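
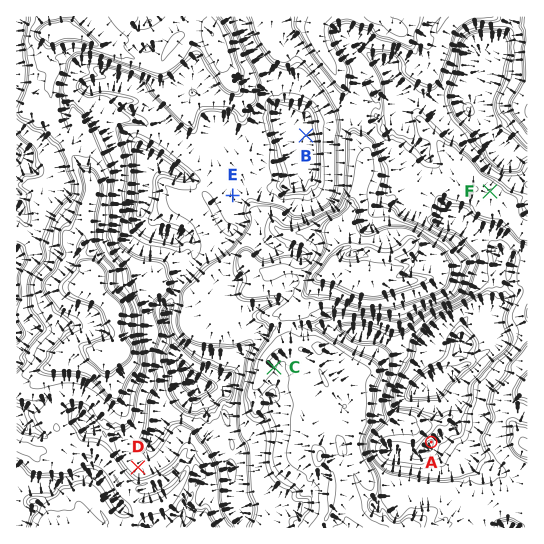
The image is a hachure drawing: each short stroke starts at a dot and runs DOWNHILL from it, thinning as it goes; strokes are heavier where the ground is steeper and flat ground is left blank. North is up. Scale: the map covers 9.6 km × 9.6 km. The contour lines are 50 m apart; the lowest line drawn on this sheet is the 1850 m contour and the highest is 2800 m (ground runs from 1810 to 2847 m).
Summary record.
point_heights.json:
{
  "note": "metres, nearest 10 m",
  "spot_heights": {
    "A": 1990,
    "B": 1980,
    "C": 2500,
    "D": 2330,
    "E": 2150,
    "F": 2330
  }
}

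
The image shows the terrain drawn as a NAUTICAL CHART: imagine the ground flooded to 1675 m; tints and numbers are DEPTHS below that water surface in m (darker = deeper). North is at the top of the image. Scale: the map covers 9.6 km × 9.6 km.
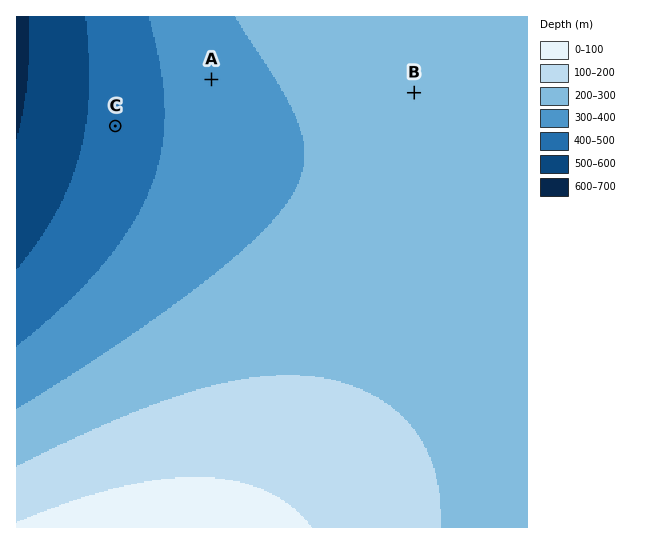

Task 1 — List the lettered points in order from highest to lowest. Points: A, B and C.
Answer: B A C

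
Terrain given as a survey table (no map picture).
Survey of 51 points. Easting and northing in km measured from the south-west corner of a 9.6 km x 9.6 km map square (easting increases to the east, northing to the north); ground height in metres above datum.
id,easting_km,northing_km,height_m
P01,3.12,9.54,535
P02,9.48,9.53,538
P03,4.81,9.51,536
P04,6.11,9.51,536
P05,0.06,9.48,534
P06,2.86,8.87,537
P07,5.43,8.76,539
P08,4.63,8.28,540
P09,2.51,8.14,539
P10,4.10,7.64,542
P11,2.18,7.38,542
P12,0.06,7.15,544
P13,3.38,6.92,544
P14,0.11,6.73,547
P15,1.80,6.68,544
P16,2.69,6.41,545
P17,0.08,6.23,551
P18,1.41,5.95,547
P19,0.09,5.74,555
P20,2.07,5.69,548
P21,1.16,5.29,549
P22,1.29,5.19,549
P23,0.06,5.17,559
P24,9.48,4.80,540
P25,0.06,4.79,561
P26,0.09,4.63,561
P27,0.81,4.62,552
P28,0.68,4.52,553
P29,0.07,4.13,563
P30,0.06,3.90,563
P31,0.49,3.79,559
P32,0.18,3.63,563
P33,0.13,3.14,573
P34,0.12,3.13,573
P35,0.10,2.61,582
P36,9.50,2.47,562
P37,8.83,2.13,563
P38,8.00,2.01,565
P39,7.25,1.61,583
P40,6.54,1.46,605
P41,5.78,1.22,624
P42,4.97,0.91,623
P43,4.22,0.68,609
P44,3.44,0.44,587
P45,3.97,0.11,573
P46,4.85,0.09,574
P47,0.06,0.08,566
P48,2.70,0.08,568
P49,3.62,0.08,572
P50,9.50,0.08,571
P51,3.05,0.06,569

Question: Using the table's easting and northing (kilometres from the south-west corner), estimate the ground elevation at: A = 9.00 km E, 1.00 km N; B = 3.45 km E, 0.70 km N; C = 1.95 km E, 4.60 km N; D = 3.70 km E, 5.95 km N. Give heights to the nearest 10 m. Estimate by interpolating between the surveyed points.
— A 570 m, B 610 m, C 550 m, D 550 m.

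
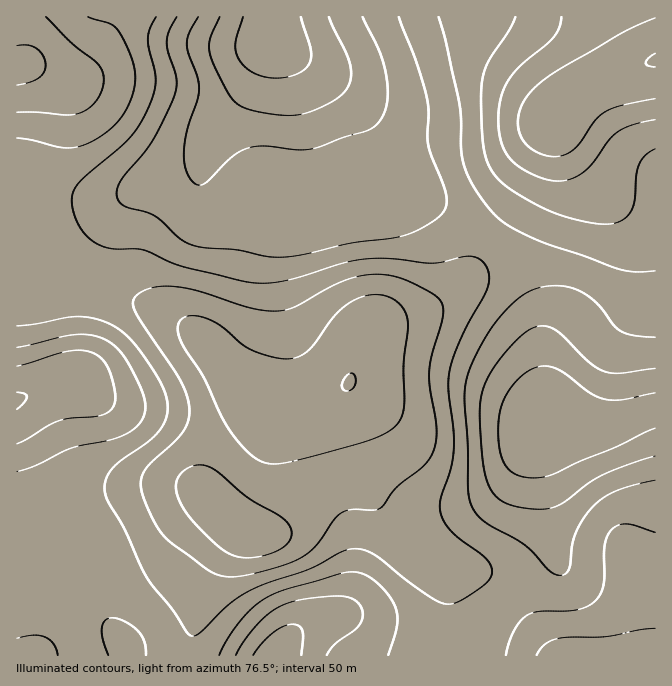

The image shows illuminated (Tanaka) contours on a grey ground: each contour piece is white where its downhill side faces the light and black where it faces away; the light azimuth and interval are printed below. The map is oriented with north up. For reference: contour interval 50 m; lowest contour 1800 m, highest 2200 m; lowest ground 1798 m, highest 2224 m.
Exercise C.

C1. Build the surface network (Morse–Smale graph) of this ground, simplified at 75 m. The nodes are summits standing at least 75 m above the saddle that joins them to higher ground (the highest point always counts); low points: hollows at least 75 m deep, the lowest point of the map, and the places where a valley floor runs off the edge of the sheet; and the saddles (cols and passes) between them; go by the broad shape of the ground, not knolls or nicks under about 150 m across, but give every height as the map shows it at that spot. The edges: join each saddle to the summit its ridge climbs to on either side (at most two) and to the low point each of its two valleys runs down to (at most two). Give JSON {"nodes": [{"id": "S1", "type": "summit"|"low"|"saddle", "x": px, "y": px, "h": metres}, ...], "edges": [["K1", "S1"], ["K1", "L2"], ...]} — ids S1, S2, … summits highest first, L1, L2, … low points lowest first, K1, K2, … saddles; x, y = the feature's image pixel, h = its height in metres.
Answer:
{"nodes": [
{"id": "S1", "type": "summit", "x": 270, "y": 33, "h": 2224},
{"id": "S2", "type": "summit", "x": 560, "y": 418, "h": 2192},
{"id": "S3", "type": "summit", "x": 277, "y": 655, "h": 2181},
{"id": "S4", "type": "summit", "x": 17, "y": 402, "h": 2153},
{"id": "L1", "type": "low", "x": 655, "y": 60, "h": 1798},
{"id": "L2", "type": "low", "x": 18, "y": 65, "h": 1837},
{"id": "L3", "type": "low", "x": 348, "y": 383, "h": 1849},
{"id": "L4", "type": "low", "x": 654, "y": 655, "h": 1928},
{"id": "K1", "type": "saddle", "x": 510, "y": 598, "h": 2013},
{"id": "K2", "type": "saddle", "x": 494, "y": 240, "h": 2012},
{"id": "K3", "type": "saddle", "x": 445, "y": 635, "h": 2007},
{"id": "K4", "type": "saddle", "x": 34, "y": 198, "h": 1988},
{"id": "K5", "type": "saddle", "x": 64, "y": 285, "h": 1970}],
"edges": [["K1", "S2"], ["K1", "L3"], ["K1", "L4"], ["K2", "S1"], ["K2", "S2"], ["K2", "L1"], ["K2", "L3"], ["K3", "S2"], ["K3", "S3"], ["K3", "L3"], ["K4", "S1"], ["K4", "L2"], ["K4", "L3"], ["K5", "S1"], ["K5", "S4"], ["K5", "L3"]]}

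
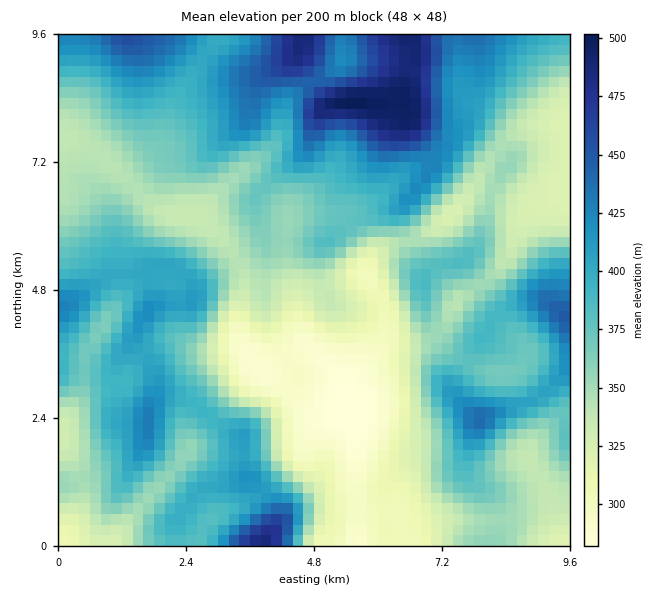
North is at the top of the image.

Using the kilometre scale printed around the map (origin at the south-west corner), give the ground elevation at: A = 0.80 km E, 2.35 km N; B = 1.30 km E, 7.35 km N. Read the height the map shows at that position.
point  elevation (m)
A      390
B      351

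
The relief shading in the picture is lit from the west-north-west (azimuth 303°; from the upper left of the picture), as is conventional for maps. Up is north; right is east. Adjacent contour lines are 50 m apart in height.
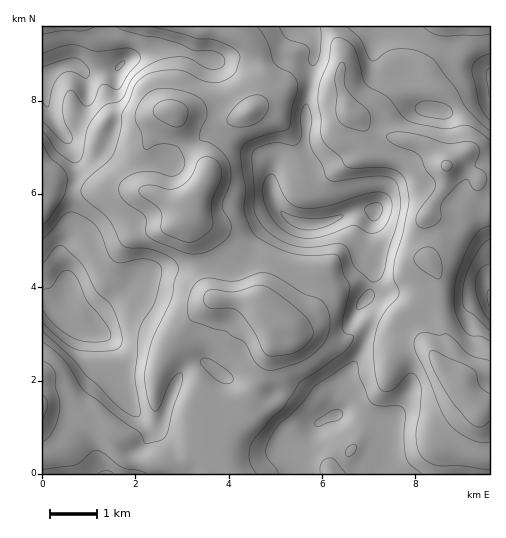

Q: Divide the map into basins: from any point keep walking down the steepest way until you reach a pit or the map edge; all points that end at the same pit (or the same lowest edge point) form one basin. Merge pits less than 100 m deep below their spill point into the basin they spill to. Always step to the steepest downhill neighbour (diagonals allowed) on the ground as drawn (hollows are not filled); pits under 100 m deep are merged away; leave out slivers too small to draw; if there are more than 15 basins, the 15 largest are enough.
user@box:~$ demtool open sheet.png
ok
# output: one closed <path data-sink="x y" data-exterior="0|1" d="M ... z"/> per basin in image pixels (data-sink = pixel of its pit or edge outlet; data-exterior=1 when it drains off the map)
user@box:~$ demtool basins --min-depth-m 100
<path data-sink="306 224" data-exterior="0" d="M332 26l-102 0 24 20 6 10 0 37-4 13-9 8-21 8-12 0-23-8-16-1 11 20 5 17 17 20 0 5-15 27-2 11 24 26 11 19 2 23-3 14-4 3 34 3 13 13 10 7-4 9-1 15-11 28-22 37-1 11-11 9-10 13 6 23 4 8 261 0 1-67-10-1-42-45 8-24-7-23 0-16 2-8-1-10-12-20 8-20-9-24 17-30 3-21-19-18-13-5-40-9-16-15-10-5-9-29 2-32z"/><path data-sink="64 316" data-exterior="0" d="M171 110l-10 8-14 28 4 47-17-4-60 3-32-8 1 290 184 0-9-31 10-13 11-9 1-11 16-23 16-38 5-29-9-6-13-13-34-3 4-3 3-14-2-23-11-19-24-26 2-11 15-27 0-5-17-20-8-22-8-15z"/><path data-sink="50 73" data-exterior="0" d="M229 26l-186 0-1 157 4 3 28 6 60-3 17 4-4-47 12-25 8-10 4-1 8 4 12 0 23 8 16-2 20-9 6-5 4-13 0-37-7-11z"/><path data-sink="489 76" data-exterior="1" d="M489 26l-156 0-1 5 10 21-2 32 9 29 10 5 16 15 43 10 14 8 13 14 18 2 16 12 10 0z"/><path data-sink="489 298" data-exterior="1" d="M454 165l-7 2-3 19-17 30 9 24-8 20 12 20 1 10-2 8 0 16 7 23-8 24 5 9 18 15 11-8 18-2 0-196-11 0-8-7z"/>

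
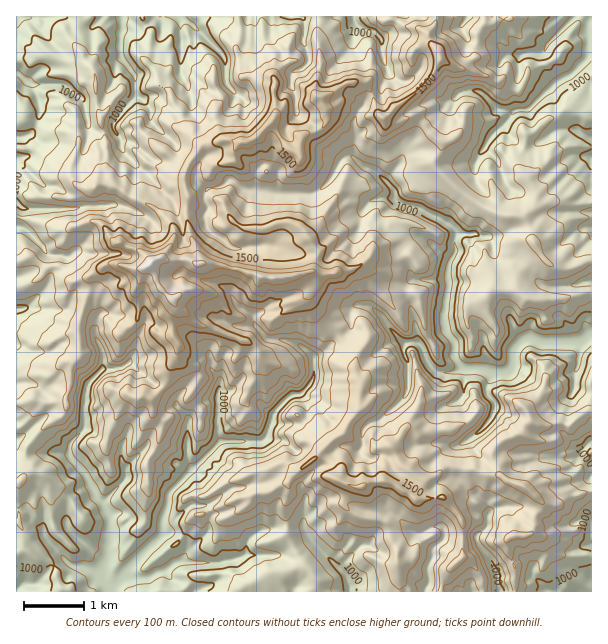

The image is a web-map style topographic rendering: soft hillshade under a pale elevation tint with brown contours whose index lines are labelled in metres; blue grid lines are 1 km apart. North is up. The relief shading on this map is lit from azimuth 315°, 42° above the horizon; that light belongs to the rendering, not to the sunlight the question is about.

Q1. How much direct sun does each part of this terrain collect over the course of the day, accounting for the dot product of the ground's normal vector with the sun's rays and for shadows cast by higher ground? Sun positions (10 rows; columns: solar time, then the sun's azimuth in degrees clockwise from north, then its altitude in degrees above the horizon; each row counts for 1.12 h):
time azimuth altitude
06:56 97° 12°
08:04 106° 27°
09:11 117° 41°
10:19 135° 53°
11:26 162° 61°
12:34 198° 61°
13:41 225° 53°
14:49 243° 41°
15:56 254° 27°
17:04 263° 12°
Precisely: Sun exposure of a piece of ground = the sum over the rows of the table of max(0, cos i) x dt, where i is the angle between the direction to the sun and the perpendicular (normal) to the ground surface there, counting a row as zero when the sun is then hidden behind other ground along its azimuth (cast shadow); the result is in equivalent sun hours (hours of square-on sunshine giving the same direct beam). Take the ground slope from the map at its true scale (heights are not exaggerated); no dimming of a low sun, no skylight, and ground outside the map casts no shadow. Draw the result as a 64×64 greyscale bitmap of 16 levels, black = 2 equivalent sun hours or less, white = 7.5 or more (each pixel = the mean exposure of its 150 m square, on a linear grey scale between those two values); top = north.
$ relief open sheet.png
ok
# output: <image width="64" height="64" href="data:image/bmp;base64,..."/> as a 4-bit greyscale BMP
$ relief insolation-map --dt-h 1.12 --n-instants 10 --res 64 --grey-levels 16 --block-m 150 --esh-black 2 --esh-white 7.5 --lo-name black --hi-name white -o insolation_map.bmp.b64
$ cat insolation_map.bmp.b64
<image width="64" height="64" href="data:image/bmp;base64,Qk12CAAAAAAAAHYAAAAoAAAAQAAAAEAAAAABAAQAAAAAAAAIAAATCwAAEwsAABAAAAAAAAAAAAAAABEREQAiIiIAMzMzAERERABVVVUAZmZmAHd3dwCIiIgAmZmZAKqqqgC7u7sAzMzMAN3d3QDu7u4A////ALiby7us3JiImL7rq87u7uzd3Jq73uyZfN7Nl5283u/+7+zJeszdzMmL3u7cqc3u/uyoi9zd7Nme7t1kfKrf7t3//qir3d7c7tp0IjM2ibvOyna9/d3tt4ru6TWcud7u7v/dm+/tzeyt/s3dyoZVaLyXfNztmszJZX3GV8q8z/7u7cmt7N3M7bi/7e7v/e7u24jO7Xasu8mYeVN63O7u7IXdmd173bze23fOzP/7nO/are7d7c27m8iaVYzu7v7c29ur2M7szM/tuc7r7+3Ii8rN7u/+3cq4ibx2Squ9uqzbyty73su8mtq7z+zv///92969///9zv7MzLt4mLuryXrN7d3ambnN2ZqJvLzv7//sze3+y7vv/93ZmYaJq+7u3e7e7sd6zu7ql7ZXru7u7uzdzd3v3v7u7snN3LzN7czu/u7tmZyr3up2aquWrO/u677c7+7u7rqrm8vu/+6prN7u7uy4vLdr6YYiFb2pms7azu7s3d7Jq4ac7u7+yJu5dc3ut2i812jKuoQ1ac7u3Nu923RWqHvLzL3v/rU5mau4vLqoerzVetyqqXZUd5vdq8l4p2dozJd73dy6h2WKp4m6hEWszranrcq8lViDEUhjjsmYaJu4rKiIiLq8yodnSKy6m73eyKp97YmpUwAAEydp2oqd7sqauTJJvM3e7typjO7aebvZjazbh9qmVURErciu7Zuqvdy7pAN8///t3Nra39yUOeyb3NyX6ZzN2ZqpqpnbeHa93e/rYSWM3Mut7c69/Keazbz/7IbIa93nVnqqmK21N4u6mqzGEmfOu9zu3uzNlYrO7s6pichJ3udWu2irre2jWLp0VatSSbl4ZZ7v7t2Ea97u7beupkjemGERRpvLzdkkrLYRd0SMurliOay7zHRL7uzc3J62Rp3dtzBqvMzL3XKbzaVSFoM4zJRIqb3MlDrIlnje3NlonP/rqke8zNuZcnpAZUQyAASrt1ve7u2lIAJSTO7t6njZ7+3LZazMzNyCdSADI3U0Vrt1WczM7dxzEAW87//Gqu3v7+tVvdyr3aNjWaiazLmJqahWu7u97qeqeqq+3KnL7d7LqUSru7eZcmWKnN3dustFWHequ5q7hY2a3M3rusve26lzWZq721ZDVamY3MyJYgBHhc3d27o1vbre7qncze+jAlit7Lq9xlNHhXbKvMuYu7zKzLqtyWjN2r3Lnd3bY0fN3e/+yruWeqpVism9vc3u7u2ru6q6mbrLic3uuVaJi+7//+3LyDSbe2d7zOuK283u7miauZu6iqus7/uK3ciprv/+7Kl0SNqbZ2vv6ZnL273emazMrN7t7d3eu97rat3N//7MuDaty8t2Wu7szO7+7u7uzN7M3u3dzdze7+es7e3N7d3u7d3N23ZYzd7u7czd7+7szeze3b3NyKyoaszu7/7uzf7u3MqYhla7zd26h2VYvN3Lzu7bzd2oY2nN3e/v///d7v7tyVVmaMy7zMzv/sntzch2vu3e/s697u7qYQAVu3mt/szN3ad5zMzM3v/+7t7HdGZFhSWd7ty5cwATVUMkIlO9zN7MplSsy8ze7Kq9qWesqIZVmiBlI0ERJHmrzMy1ZVq7u7l4dGq73d7JrKmlfN3czLxxABg2RFjMzM3e6quHaJvKmKt4dmre7by6uFbO7e3KY0IzNlZFnN//7d3KmLlmebu92XVFjMu6vNuJruy7zdkkVVemZ4jO67ve7Hmpm5ebzdkhet3u7cq7zMq5dVMTMCNVnLWZmKyDREZURry6mqiFIDmt/+7u3LuqvEeId2QjNI3sh6y4unhmQiRmnMyWlABJve7uypms3u3d3u7t7t7u7KiLzYmoiYh3Znd7zNlGi83u/tqbqqzM3curl4zu7v2omb3IpzWavN3u24nN7sid7u/siMus3Mu6yqmd7bmLuZiL3MrO6s/////+uMzIOM3d7smKyr7svLqamcy7qpuoh6zLq87d3sy73u3YmkSczd7rmoi4vMzauqqru6m6u5Za27ucy93ay93OzMtVnN/c3dzLp4jLqr2qquy6qbqrlYuu6prcvN3e7eyazbvO7u3Lzu7WTLqpq8zdm7q7u5qUetyHus7t3+7MrKze3d7u7d7u/tpXiMuZvMuqzd3KeUSttVzbaHYyrdus3d7tve7u3tvNy4Na3smYef7Lu8mtR8w1zbl3UhA66mN73dzb3e7tuqq8yFeI3szv3Zu7t6xxVleqlZuFRGSsdIzcuqzMzOuYeruqggSt7/7LisymqrYSKJqGqpQ0VnqIzd3Jdhjbm8l4zJeqdFe9zKibuSW6moJoqmiplkaqlVW+y7y4Izvbq2I0at3aRIvLdphSjMpZiM3YeaiBfMy0B4VLzutTIqzuyFet7d23V7x6y6zdy4RDi5Z7rWS+27czJQB7y3NkSs3ty83KzdyEfM7c3dzKdUiKmIu6U6qZVkAkQQADZKyWzM7adJmd7ttn7u7t3Jd2m9mYipkziHVIyji4U2Y2zbq9p4qoV2m+7ba93szbi6mrqqh4lQa6mIiFSZuGmDi7vLmHi6uJRDbN67vKvcqrqImqqXpyjLuri7R6qoaIJ5euuIhZq97upXvMq5nMqqqpeKqJmVrKqruYlmmqhjBIl5xiVn3e3t3qSKy5m7u7qsurqYiXzKqpmodVWrplWM3dpal0bO7uzd243Lqqiczau724qL7bq8iIcgKKpni9zGIkmsgmm93d7dyt"/>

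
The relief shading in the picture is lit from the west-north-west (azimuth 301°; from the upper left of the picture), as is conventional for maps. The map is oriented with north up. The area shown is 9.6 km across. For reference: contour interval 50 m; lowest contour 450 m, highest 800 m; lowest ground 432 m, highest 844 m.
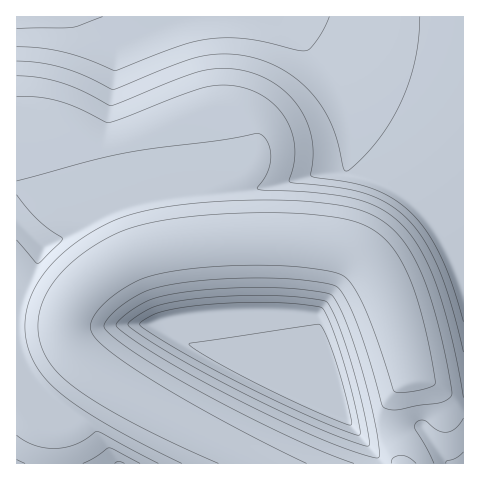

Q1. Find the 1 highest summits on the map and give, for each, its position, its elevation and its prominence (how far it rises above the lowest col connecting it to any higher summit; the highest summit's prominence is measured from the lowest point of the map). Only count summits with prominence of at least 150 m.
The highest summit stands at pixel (357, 252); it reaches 844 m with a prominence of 412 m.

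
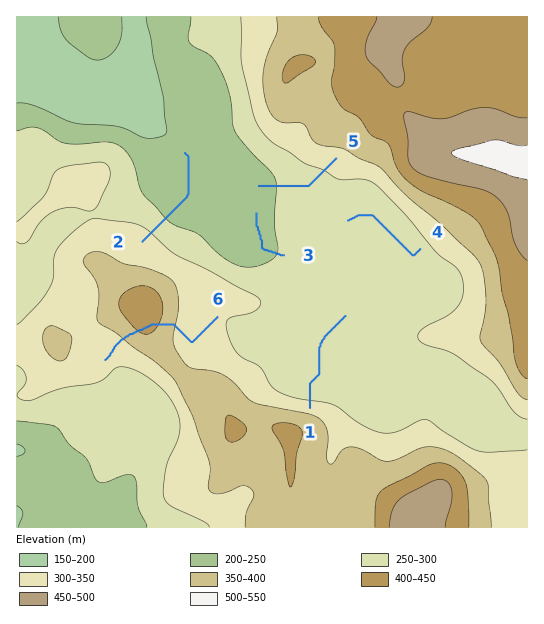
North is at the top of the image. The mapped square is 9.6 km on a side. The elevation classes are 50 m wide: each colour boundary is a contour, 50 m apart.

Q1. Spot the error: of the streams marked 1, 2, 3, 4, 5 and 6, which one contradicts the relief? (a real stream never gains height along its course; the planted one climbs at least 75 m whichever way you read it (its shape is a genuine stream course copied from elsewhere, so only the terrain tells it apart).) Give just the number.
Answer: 6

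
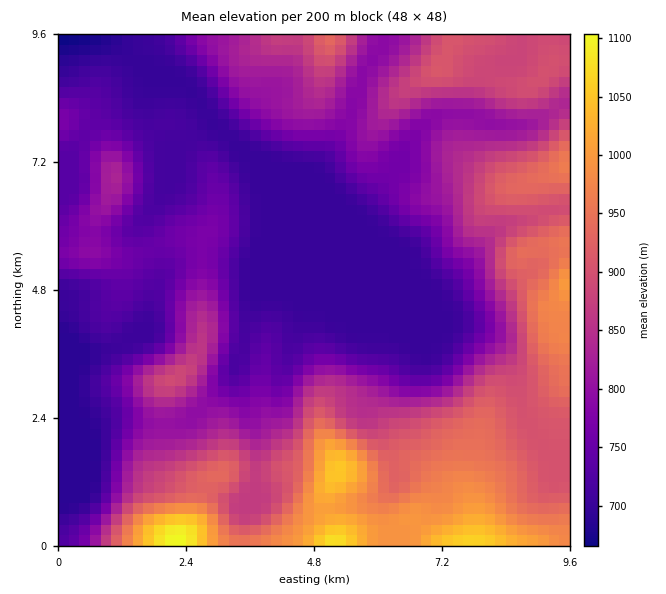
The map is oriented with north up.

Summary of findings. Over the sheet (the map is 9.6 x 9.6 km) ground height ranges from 660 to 1110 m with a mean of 820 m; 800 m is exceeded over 45.7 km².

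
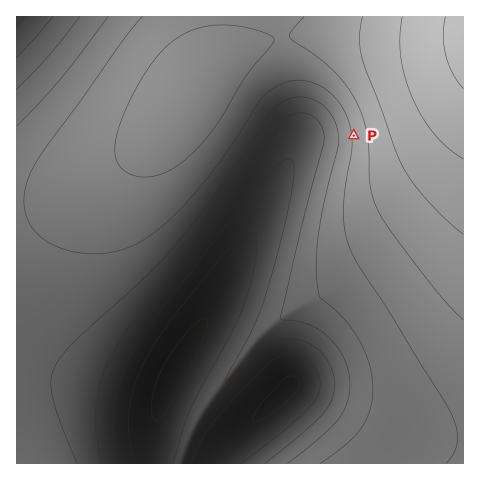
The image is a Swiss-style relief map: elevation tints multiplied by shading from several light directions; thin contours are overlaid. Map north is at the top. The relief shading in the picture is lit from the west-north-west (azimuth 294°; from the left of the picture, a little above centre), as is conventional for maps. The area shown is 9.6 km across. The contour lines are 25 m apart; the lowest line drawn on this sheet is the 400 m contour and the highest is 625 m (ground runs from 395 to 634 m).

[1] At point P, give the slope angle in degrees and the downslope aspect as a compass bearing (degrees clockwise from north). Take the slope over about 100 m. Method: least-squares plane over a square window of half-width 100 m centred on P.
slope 5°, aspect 264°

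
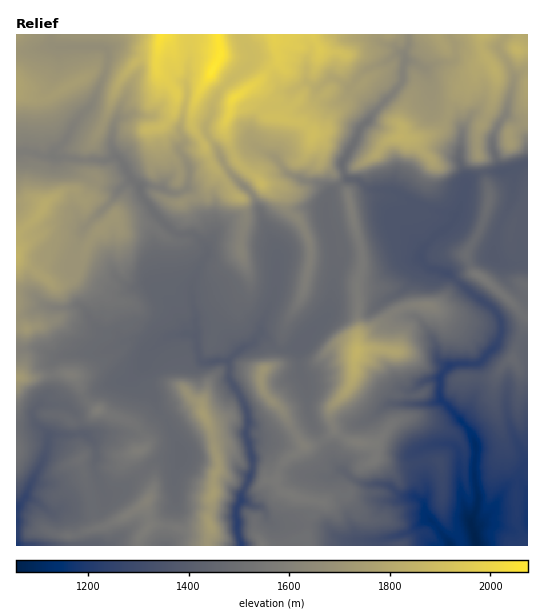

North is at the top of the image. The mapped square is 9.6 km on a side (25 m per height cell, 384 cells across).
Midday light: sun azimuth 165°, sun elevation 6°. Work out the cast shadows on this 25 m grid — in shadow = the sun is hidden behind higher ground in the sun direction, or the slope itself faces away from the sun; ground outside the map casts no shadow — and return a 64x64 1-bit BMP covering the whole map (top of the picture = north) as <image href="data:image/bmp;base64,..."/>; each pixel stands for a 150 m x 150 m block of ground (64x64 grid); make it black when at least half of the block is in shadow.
<image width="64" height="64" href="data:image/bmp;base64,Qk0+AgAAAAAAAD4AAAAoAAAAQAAAAEAAAAABAAEAAAAAAAACAAATCwAAEwsAAAIAAAAAAAAA////AAAAAAAAAAYAAAeAAIYDBj8AA8AM/+MOTwAAcDj/+D9fAAAwAP/+Px4ABwAA//8fHgAPwCDwP58cHwEAAHg/n4x//gAAcB/Pjz/AAAA4A8+HgMAAAB4hj4eAMABgH6gPh8AAfGAf/w8P4AAcYA+/jx/MeABAD5+ODh58AQAAAYwMGH4DAAIPCGwYP+YAHH8C+GYP/AAAfgP45wfIAAB8B/HHgeQAAHg/4cfANADwAH/mB8AH8P+Af/8HgAf4j4B////AA/zHAH+f/+EAPAIAfx+P/8AeAAB+H4//gB5AAH4fD/+AHPgAfB8P/8AcfgB8H0//APgAAHgeb///8gACeBxn///GAABwGHf//4wAADAQd///PwAAAAB3////AAAAAHv//P8AAAAAM//9/gAAAAA3///+AIAMcCff//AAwCAgB9/3wMBgQAAHn+fA4HAAABef58DgPQAABx/D4PAcPAAHA4Pg/Fz8GADBA+D/3qQ4+OAB+P/kAjPgwAD4//ACZ8DAAAD/+ABPoHAEAP8AAA4AeBiA/4AFDAB8AIj/wAEAAH9wiOHHwIACP3jOAefkwBY/+E4A48TAGx/wRABjBOABH+AGADIEcDQPwAIMMwZ4EwfAAgc5hz4BF8ADh92DPgAf/gGH3oOfAAfHCIf/gZ4AAYAYB/+BjAPgQBcAH8MAA+AABg=="/>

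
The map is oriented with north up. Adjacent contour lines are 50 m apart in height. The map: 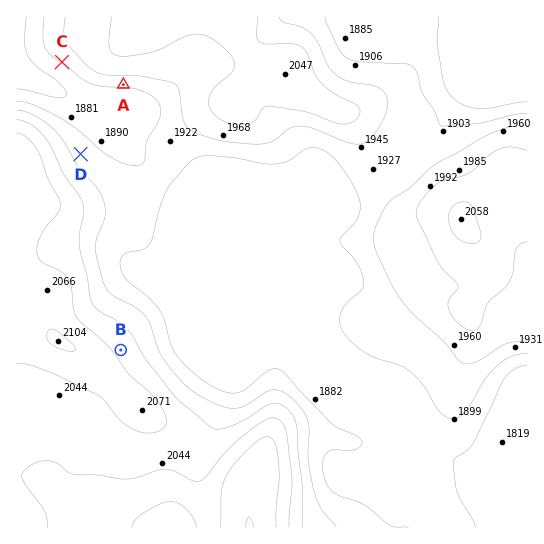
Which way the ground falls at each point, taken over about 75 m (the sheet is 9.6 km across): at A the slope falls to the S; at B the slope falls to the NE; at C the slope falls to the SW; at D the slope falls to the NE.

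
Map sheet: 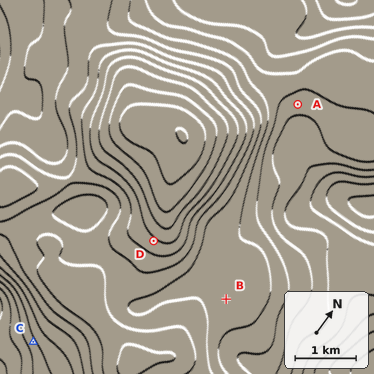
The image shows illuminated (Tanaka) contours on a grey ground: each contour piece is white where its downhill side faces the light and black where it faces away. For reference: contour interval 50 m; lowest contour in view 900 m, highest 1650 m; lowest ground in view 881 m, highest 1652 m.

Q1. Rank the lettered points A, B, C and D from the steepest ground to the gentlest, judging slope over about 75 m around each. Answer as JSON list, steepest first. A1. ["C", "D", "A", "B"]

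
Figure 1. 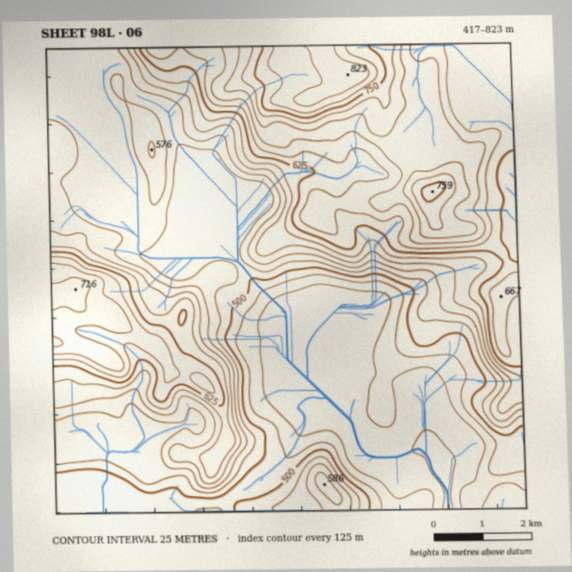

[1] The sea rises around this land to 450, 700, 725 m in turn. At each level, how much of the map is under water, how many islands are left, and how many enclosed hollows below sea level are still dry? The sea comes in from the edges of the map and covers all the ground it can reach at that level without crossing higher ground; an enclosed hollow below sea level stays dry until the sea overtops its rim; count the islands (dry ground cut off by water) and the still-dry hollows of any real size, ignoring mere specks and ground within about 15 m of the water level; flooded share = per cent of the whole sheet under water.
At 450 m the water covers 13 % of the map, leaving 0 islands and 0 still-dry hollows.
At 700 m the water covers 92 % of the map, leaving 1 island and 0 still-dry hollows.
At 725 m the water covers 95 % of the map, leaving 1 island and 0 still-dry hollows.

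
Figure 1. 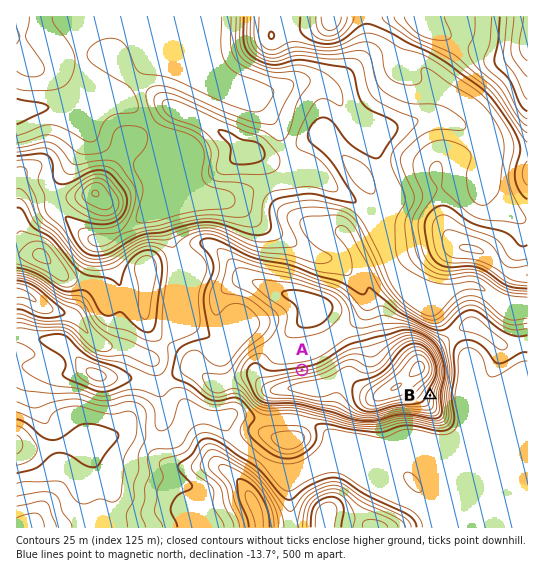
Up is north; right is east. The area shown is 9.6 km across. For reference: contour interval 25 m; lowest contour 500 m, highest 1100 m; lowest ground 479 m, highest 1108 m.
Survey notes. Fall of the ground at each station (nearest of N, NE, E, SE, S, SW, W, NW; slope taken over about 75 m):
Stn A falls N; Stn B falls E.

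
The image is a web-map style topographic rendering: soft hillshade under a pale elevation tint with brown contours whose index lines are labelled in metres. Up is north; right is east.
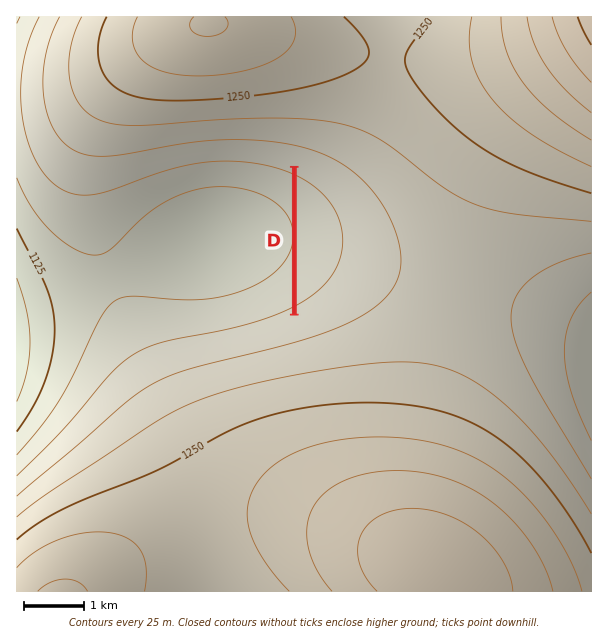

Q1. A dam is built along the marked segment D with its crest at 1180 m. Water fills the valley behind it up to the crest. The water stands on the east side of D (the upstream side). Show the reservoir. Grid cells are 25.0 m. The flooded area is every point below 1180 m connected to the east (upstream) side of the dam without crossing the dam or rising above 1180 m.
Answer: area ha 159.9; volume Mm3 17.77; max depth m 28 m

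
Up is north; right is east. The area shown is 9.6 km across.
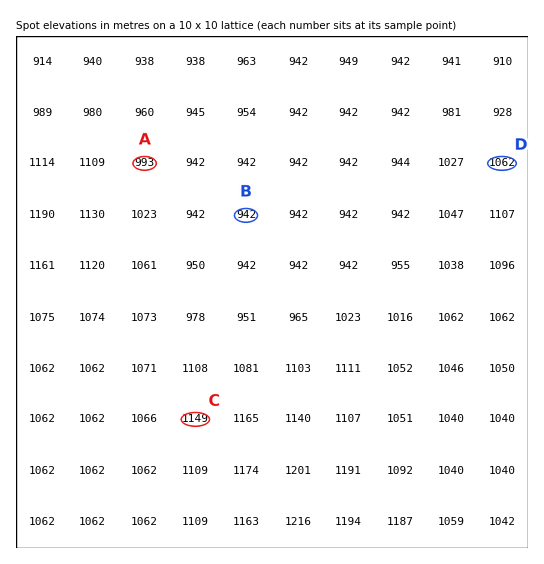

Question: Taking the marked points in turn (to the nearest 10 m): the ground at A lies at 990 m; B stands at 940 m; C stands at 1150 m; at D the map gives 1060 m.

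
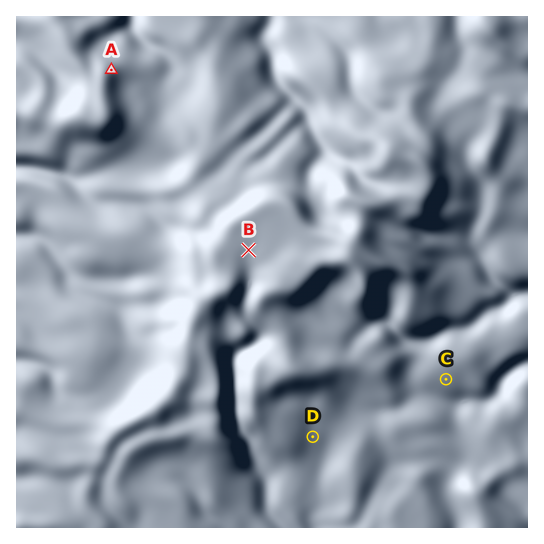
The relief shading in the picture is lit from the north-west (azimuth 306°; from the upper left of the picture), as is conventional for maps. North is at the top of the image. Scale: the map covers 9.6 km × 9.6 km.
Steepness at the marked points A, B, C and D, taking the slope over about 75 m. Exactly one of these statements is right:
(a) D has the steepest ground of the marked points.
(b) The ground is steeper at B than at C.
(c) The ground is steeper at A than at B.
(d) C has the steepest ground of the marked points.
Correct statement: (c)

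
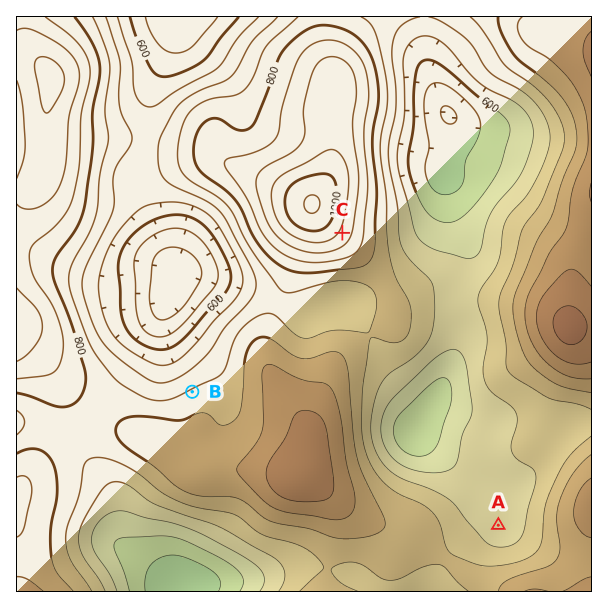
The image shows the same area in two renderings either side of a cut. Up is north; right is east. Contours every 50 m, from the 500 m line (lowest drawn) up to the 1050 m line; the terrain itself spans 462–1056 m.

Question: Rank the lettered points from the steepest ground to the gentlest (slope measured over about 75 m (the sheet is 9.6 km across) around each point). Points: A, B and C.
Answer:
C B A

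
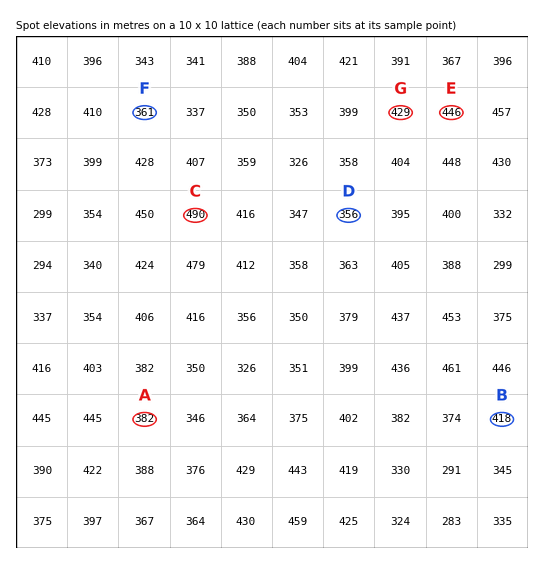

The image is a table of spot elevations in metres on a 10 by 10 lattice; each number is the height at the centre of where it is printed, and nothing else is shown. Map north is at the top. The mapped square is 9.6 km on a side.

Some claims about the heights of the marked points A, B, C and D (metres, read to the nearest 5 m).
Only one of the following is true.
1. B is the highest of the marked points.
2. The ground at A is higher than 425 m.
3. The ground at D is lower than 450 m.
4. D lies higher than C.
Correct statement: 3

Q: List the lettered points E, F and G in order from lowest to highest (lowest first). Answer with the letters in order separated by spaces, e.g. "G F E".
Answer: F G E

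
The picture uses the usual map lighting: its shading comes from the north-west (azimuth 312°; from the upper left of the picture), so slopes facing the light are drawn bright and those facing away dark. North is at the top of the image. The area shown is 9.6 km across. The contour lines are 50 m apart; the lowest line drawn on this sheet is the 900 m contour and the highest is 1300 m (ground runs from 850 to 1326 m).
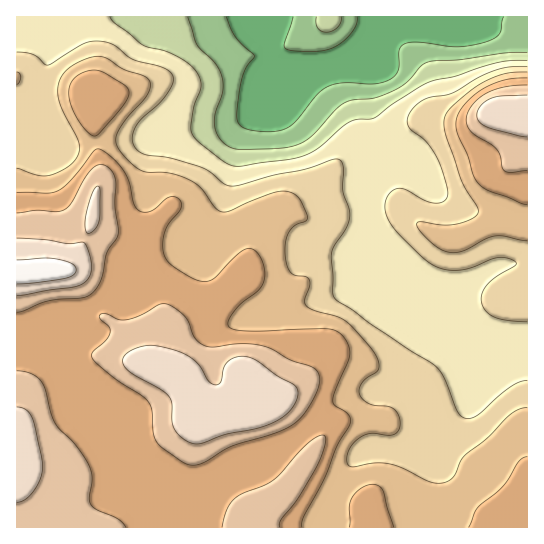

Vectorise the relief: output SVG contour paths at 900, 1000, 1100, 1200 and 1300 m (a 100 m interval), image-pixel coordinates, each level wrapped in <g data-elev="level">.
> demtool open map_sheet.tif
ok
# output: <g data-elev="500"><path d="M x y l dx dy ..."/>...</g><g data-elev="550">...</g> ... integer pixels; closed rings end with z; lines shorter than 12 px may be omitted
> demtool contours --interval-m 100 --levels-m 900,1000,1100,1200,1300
<g data-elev="900"><path d="M293 17l-8 25 0 5 6 4 19 1 17-2 14-7 13-14 3-7 0-5"/><path d="M504 17l-5 17-7 5-10 4-25 4-38-5-14 2-6 6-1 21-7 8-16 5-30-1-16 3-11 8-27 31-9 5-15 2-21-3-5-3-3-4-1-11 5-32 4-11 8-11-19-20-9-20"/></g><g data-elev="1000"><path d="M527 60l-29 2-43 14-28 7-33 20-19 14-5 2-13 0-8 3-30 25-16 9-14 3-54 7-6-2-8-5-22-17-7-8-1-7 2-17 8-24-1-8-5-8-9-8-12-7-32-10-27-22-5-6"/></g><g data-elev="1100"><path d="M527 407l-8 2-8 5-24 24-21 16-5 7-7 16-9 5-7 1-8-1-28-14-13-4-15-1-20 4-5-1-2-5 0-7 3-7 6-6 7-5 7-3 17 2 7-1 5-5 1-10-3-6-4-5-23-4-6-3-4-6-1-6 3-6 5-6 10-5 2-3-1-8-6-11-18-21-9-9-10-4-22-6-7-4-1-5 5-15-1-7-3-2-12-2-6-6-3-18 2-16 7-9 12-5 2-3-7-17-5-6-4-2-13-2-26 9-23 11-8 1-7-5-15-20-10-7-17-6-27-2-9-4-18-18-3-7 0-5 2-7 7-10 22-26 3-6 0-7-5-5-22-8-16-10-12-3-16 6-13 9-7 11-1 11 2 10 19 42 0 8-4 8-12 9-16 6-10-1-20-7"/><path d="M17 84l2-2 2-5-2-4-2-1"/><path d="M527 72l-22 2-22 8-12 8-16 13-6 7-4 7-1 9 3 12 15 44 15 25 1 7-8 6-15 4-13 1-21-3-3 0-1 3 4 8 12 11 9 6 8 2 13-1 23-12 9-3 8 0 24 5"/></g><g data-elev="1200"><path d="M126 527l-8-8-21-9-6-5-2-7 3-21-5-15-12-17-20-21-4-11-6-24-4-8-11-8-13-2"/><path d="M280 527l1-8 17-21 20-34 7-21 1-5-2-3-7 2-10 7-34 37-10 5-21 8-8 5-7 11-5 17"/><path d="M189 465l6 0 7-2 28-16 45-14 19-9 11-11 10-18 5-13-2-10-7-5-20-7-18-11-11-3-21-2-28 3-10-2-9-8-5-15-4-5-10-9-8-4-8 0-18 11-15 5-8-1-12-5-5 0-1 4 9 8 1 7-4 8-13 10-1 3 0 4 21 19 34 24 5 8 1 24 4 9 8 8 17 12z"/><path d="M17 312l6-1 26-10 36-4 6-3 6-6 5-11 5-24 11-19-3-28 1-23-2-8-7-8-5-2-4 0-5 3-5 6-16 28-7 8-8 2-20-2-20 3"/><path d="M527 85l-22 2-19 6-8 6-7 7-3 7-2 6 1 7 4 6 21 13 5 5 4 7 1 10 3 4 6 1 16-1"/></g><g data-elev="1300"><path d="M17 284l20-1 29-5 7-3 3-5-1-4-4-3-16-4-12-1-26 2"/></g>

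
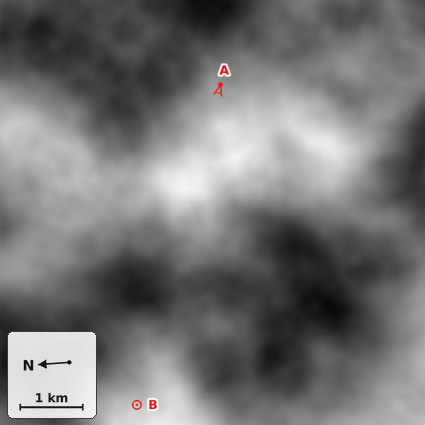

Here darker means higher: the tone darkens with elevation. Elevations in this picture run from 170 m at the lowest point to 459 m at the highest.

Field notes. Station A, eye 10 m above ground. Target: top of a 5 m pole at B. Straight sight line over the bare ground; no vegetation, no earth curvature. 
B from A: not visible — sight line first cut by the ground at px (185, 221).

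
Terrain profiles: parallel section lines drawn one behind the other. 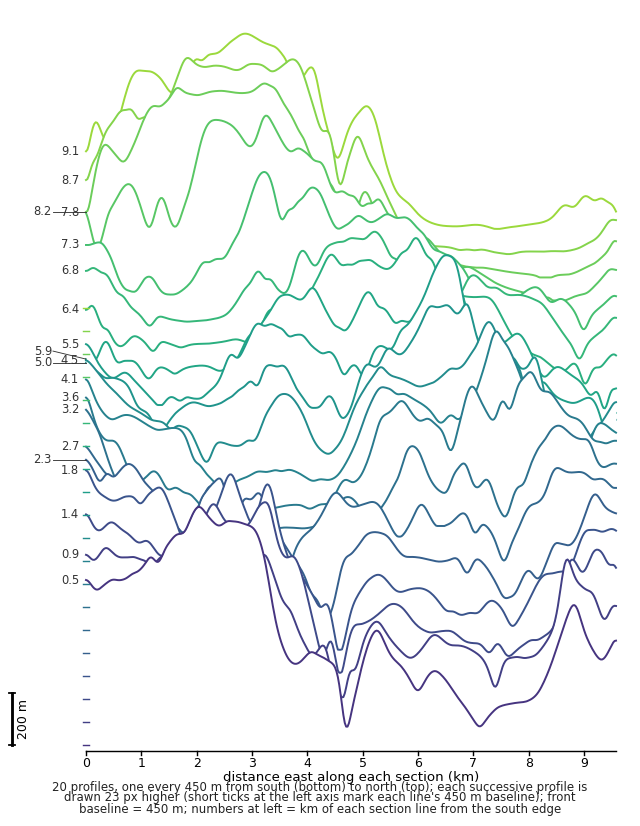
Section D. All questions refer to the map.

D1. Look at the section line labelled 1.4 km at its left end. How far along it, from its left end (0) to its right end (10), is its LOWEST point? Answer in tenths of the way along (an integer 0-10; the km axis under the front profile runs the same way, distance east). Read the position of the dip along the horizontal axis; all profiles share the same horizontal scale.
5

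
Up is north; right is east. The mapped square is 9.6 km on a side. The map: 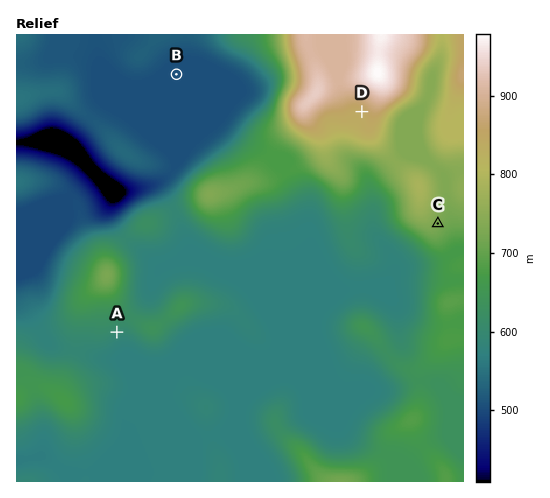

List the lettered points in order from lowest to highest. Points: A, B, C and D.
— B A C D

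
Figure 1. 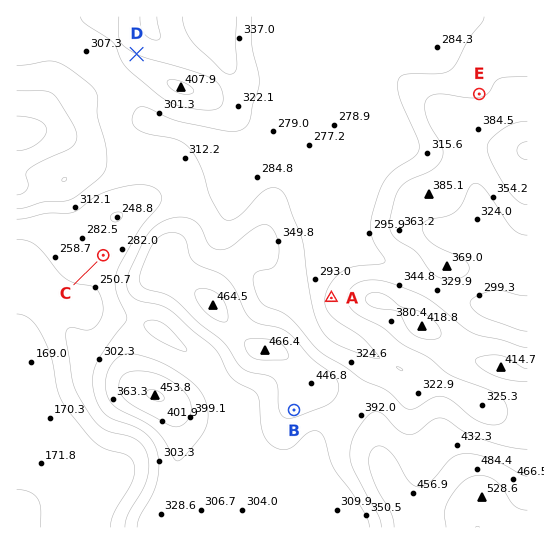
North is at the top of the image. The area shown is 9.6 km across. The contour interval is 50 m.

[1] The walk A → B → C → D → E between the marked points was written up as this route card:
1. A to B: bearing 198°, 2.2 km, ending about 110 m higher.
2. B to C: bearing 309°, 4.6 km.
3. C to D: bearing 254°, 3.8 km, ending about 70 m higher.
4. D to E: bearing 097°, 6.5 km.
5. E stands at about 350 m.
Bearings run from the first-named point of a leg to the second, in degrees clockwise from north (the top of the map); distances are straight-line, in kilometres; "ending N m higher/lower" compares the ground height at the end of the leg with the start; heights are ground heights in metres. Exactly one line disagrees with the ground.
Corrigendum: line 3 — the bearing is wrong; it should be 009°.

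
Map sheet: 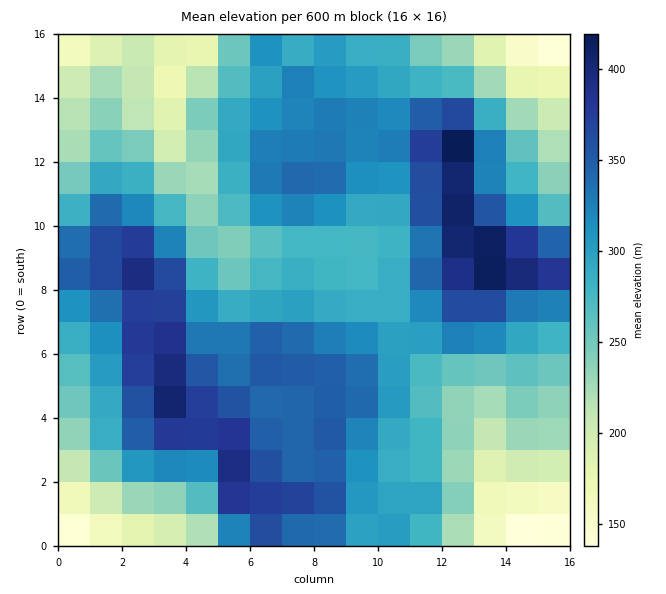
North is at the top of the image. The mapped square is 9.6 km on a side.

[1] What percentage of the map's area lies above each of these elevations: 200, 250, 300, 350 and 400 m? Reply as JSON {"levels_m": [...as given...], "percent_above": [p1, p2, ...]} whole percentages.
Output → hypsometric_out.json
{"levels_m": [200, 250, 300, 350, 400], "percent_above": [89, 74, 47, 18, 4]}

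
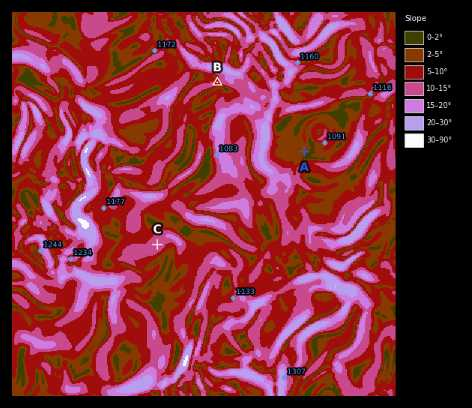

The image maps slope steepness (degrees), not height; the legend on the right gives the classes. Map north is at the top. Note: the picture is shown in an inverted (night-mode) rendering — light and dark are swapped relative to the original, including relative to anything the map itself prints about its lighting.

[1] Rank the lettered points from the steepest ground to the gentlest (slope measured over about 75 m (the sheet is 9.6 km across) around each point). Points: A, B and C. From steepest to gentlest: C B A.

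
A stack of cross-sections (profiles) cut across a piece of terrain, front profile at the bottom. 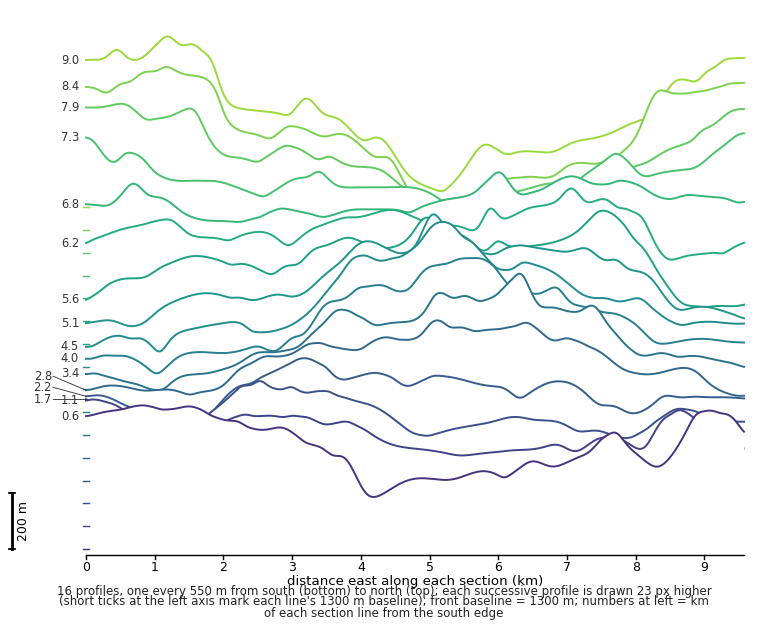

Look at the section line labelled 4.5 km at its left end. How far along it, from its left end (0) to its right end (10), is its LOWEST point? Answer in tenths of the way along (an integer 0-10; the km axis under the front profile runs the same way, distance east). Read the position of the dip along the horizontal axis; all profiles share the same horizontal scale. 1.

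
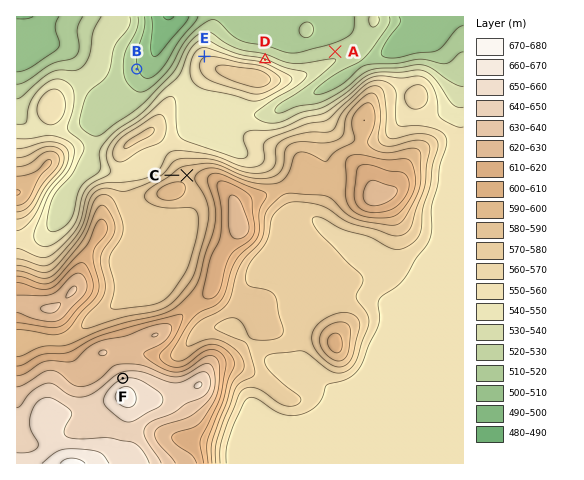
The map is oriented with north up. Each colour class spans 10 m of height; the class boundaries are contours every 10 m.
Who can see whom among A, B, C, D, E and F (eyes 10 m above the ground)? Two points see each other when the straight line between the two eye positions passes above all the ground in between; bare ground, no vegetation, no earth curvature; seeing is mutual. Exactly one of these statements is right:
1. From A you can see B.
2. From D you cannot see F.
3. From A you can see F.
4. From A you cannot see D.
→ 2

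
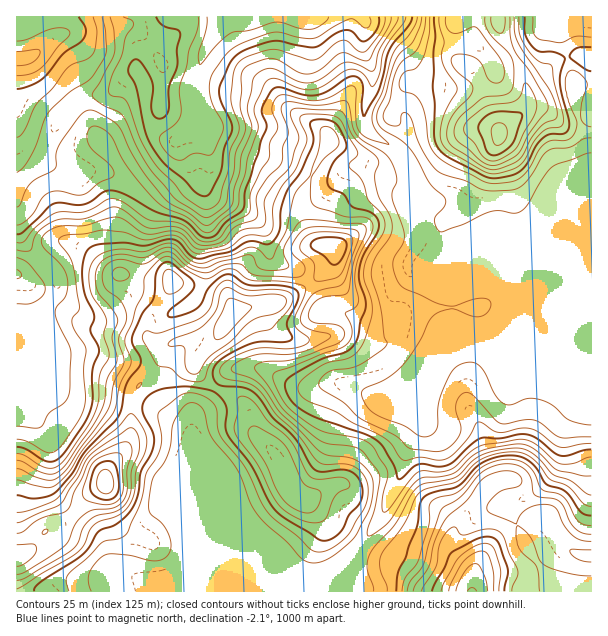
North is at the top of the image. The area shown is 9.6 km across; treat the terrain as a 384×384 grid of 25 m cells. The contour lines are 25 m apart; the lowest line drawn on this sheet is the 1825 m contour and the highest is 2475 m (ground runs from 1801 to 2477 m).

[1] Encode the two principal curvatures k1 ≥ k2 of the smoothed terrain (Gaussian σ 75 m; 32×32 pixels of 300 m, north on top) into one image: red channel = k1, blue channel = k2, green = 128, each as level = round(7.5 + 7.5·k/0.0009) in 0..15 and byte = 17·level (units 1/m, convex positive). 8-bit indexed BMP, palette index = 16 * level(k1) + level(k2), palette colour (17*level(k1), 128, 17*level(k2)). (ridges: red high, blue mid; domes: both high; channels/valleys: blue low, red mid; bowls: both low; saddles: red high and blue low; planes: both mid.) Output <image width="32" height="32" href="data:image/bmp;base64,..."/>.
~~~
<image width="32" height="32" href="data:image/bmp;base64,Qk02CAAAAAAAADYEAAAoAAAAIAAAACAAAAABAAgAAAAAAAAEAAATCwAAEwsAAAABAAAAAAAAAIAAABGAAAAigAAAM4AAAESAAABVgAAAZoAAAHeAAACIgAAAmYAAAKqAAAC7gAAAzIAAAN2AAADugAAA/4AAAACAEQARgBEAIoARADOAEQBEgBEAVYARAGaAEQB3gBEAiIARAJmAEQCqgBEAu4ARAMyAEQDdgBEA7oARAP+AEQAAgCIAEYAiACKAIgAzgCIARIAiAFWAIgBmgCIAd4AiAIiAIgCZgCIAqoAiALuAIgDMgCIA3YAiAO6AIgD/gCIAAIAzABGAMwAigDMAM4AzAESAMwBVgDMAZoAzAHeAMwCIgDMAmYAzAKqAMwC7gDMAzIAzAN2AMwDugDMA/4AzAACARAARgEQAIoBEADOARABEgEQAVYBEAGaARAB3gEQAiIBEAJmARACqgEQAu4BEAMyARADdgEQA7oBEAP+ARAAAgFUAEYBVACKAVQAzgFUARIBVAFWAVQBmgFUAd4BVAIiAVQCZgFUAqoBVALuAVQDMgFUA3YBVAO6AVQD/gFUAAIBmABGAZgAigGYAM4BmAESAZgBVgGYAZoBmAHeAZgCIgGYAmYBmAKqAZgC7gGYAzIBmAN2AZgDugGYA/4BmAACAdwARgHcAIoB3ADOAdwBEgHcAVYB3AGaAdwB3gHcAiIB3AJmAdwCqgHcAu4B3AMyAdwDdgHcA7oB3AP+AdwAAgIgAEYCIACKAiAAzgIgARICIAFWAiABmgIgAd4CIAIiAiACZgIgAqoCIALuAiADMgIgA3YCIAO6AiAD/gIgAAICZABGAmQAigJkAM4CZAESAmQBVgJkAZoCZAHeAmQCIgJkAmYCZAKqAmQC7gJkAzICZAN2AmQDugJkA/4CZAACAqgARgKoAIoCqADOAqgBEgKoAVYCqAGaAqgB3gKoAiICqAJmAqgCqgKoAu4CqAMyAqgDdgKoA7oCqAP+AqgAAgLsAEYC7ACKAuwAzgLsARIC7AFWAuwBmgLsAd4C7AIiAuwCZgLsAqoC7ALuAuwDMgLsA3YC7AO6AuwD/gLsAAIDMABGAzAAigMwAM4DMAESAzABVgMwAZoDMAHeAzACIgMwAmYDMAKqAzAC7gMwAzIDMAN2AzADugMwA/4DMAACA3QARgN0AIoDdADOA3QBEgN0AVYDdAGaA3QB3gN0AiIDdAJmA3QCqgN0Au4DdAMyA3QDdgN0A7oDdAP+A3QAAgO4AEYDuACKA7gAzgO4ARIDuAFWA7gBmgO4Ad4DuAIiA7gCZgO4AqoDuALuA7gDMgO4A3YDuAO6A7gD/gO4AAID/ABGA/wAigP8AM4D/AESA/wBVgP8AZoD/AHeA/wCIgP8AmYD/AKqA/wC7gP8AzID/AN2A/wDugP8A/4D/ALBwk3WGh4Z2hod3h4d3h4eGh3Z1dbW4psnpt3OGdoaF6raUgnN1hoeWhod3d3eGlaWDhJaog3SVpvm4pZSGlqfHx9nJg4aWqKiFh4eHhnWGt7iBkaingtijx+hzdYfX1qTpyLZjlJSXl4aHh4eEhYW2ubiAgrd0xraCtJOGt8Zzg6bU9LPVsYOFh4eHhJWmycmGxrVwprfGx6Z1hbbbuIKXk7P2+f3FcXZ3d3aEhcnnyLbJ2XCR2diz95eGw6THcriTgMX8+YRihYd3dHSW6MeTx+rHtZDWdHLp+frrkpSUt1NQpvr256WUhnVzhdfYyIN0paaXgqVTY7XI2ciEg7ikdHGBxtb4t5R1hKbY6Om4k4aouaaFZGVjspGTxYRklHWHhWGUpfaEhXWElrjntoR0hpVzc4V2dobWhXOkhHZ1d4d3Y3SV9WSWU2Ol6Ol0U3WGhXV2d4eGqLd1doaHh3eHd3Z0lqf5t6Wl9OPHtIByc3SEhoaGh4aXl3Z3h4eHh3d3doWWdLO1ldnlUHCAkpRzYpSGmIZ2hpeXh3eHd4d3d3d1dXSUuLe4pvbXlYWn6OfHxpOXl4aHh4eHd3d3h3d3h4SnpqTIxqW3xvimpdbUxfjohIWYh3d3h4eHd4eHh4aFpoWDhKTWgnJk5/jG6JNAcbS2g5iXl5eYh4d3d4eHl6ZzlLinlJTXo5H51vb79qKF9qWEl4eGhoeXh3d3d4fJlGKVydvFtPz20OmUcoKQ5NjlUYZ1hoZ3d4aHh4eHiLWRlqTF2bbE+oKSt/WlkKOl6OdQdHWXl3eHh5iHh4eIoOnYx6aUlJL3tWCBxrSS2Pr6+cWTloSnd3d3h4d3d4dhp7iWp7imc7TGcKa2gITEpISk+NaUg6iYh3eHh4eHh2SkpWWGyIWWlINRUpKnp8eVhYSklHN0lZeGdoaGd3d3hZaVZJSkpqeGdHODqKiW2LZ1mJd1l4KmdYKio5N1d3eGdYZ2dabHhnWEhmKWpnSF94SElreChKWDlOi2o3N2dpeEl5eYx6d1Y4aFk6inl4XW6OXmoXCWtbjG/NqVUZR1qIWFmLm5loJ0hGRjc6WFdNb8tWCyxpS32sfa6bWC56OodnOVuKeUpLmVg3WWuLb399bUoPuFdKWnqLrX+ObUs5aHhoOShJWVx3OTp5aW+MZkpPeA5LaVlnSUhYPoyICllpaGl6ZzdYbHc5OWqLfWZFR26bCi+paFlcV0lPi1YJPpyHWGuJZzl7iWgpW5qKeGhJbGkKXYpKbpt3LlxbXS6IbXx6eoloSXl6eBhZWHqIeEqLdwp7eUtbJytPVidYWndYWmt6iUp4aHuJWElXSjcmKCs0BxgoPZ6rH613JkdYU="/>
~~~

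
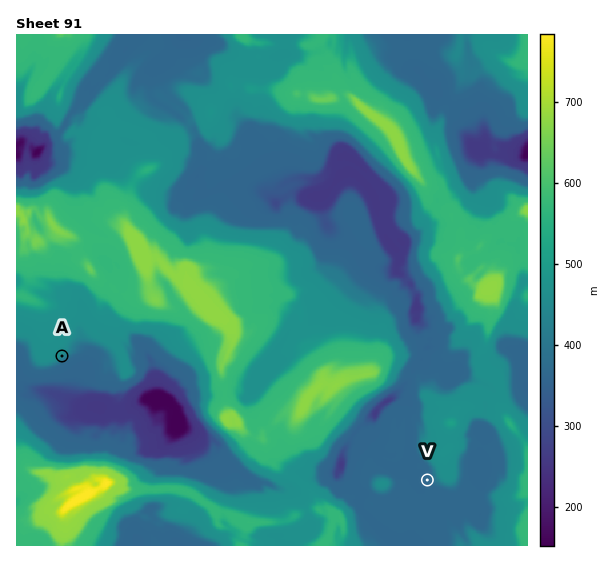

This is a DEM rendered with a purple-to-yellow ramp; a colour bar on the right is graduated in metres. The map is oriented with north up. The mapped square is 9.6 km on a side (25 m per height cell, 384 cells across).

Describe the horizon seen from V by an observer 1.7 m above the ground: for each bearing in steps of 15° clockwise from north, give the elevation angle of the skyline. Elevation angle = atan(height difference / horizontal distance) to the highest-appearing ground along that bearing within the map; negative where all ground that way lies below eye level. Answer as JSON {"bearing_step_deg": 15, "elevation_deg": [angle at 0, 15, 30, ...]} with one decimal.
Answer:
{"bearing_step_deg": 15, "elevation_deg": [12.3, 14.7, 16.5, 18.5, 20.1, 20.2, 17.6, 9.6, 5.8, 3.4, 2.3, 0.0, 0.0, -0.0, -0.0, 2.3, 6.3, 5.8, 6.3, 4.9, 6.7, 7.2, 7.6, 4.9]}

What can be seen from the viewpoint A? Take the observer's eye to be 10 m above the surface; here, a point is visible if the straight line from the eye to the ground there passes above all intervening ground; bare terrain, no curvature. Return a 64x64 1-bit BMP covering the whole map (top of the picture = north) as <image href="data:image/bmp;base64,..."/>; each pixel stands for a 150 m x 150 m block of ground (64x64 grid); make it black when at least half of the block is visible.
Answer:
<image width="64" height="64" href="data:image/bmp;base64,Qk0+AgAAAAAAAD4AAAAoAAAAQAAAAEAAAAABAAEAAAAAAAACAAATCwAAEwsAAAIAAAAAAAAA////AAAAAAAAAAAABgAAAAAAAAACAAAAAAAAAAMAAAAAAAAP4AAAAAAAAD//AAAAAAAA//4AAAAAAAP/4AAAAAHA//8AAAAAAHX//AAAAAA////8AAAAAB////oAAAAAP/5//AAAAAD//n/4AAAAAP/+x/AAAAAA//3D4AAAAAD//4PAAAAAAP/4A+AgAAAA/4AB4BAAAAD4AACAEAAAAMAIAIAAAAAAH/gAgAAAAAAP/ADAAAAAAAf8AcAAAAAAB/gBQAAAAAAD+ANgAAAAAAPwBmAAAAAAAMAOYAAAAAAAgDzAAAAAAAAv4wAAAAAAAHgCAAAAAAAAcMQAAAAAAABggAAAAAAAAMCAAAAAAAAPgAAAAAAAAACBAAAAAAAAAAAAAAAAAAAAAgAAAAAAADAAAAAAAAAADgAAAAAAAAAIAAAAAAAAAAAAAAAAAAAAAAAAAAAAAAAAAAAAAAAAAAAAAAAAAAAAAAAAAAAAAAAAAAAAAAAAAAAAAAAAAAAAAAAAAAAAAAAAAAAAAAAAAAAAAAAAAAAAAAAAAAAAAAAAAAAAAAAAAAAAAAAAAAAAAAAAAAAAAAAAAAAAAAAAAAAAAAAAAAAAAAAAAAAAAAAAAAAAAAAAAAAAAAAAAAAAAAAAAAAAAAAAAAAAAAAAAAAAAAAAAAAAAAAAAAAAAAAAAAAAAAAAAA=="/>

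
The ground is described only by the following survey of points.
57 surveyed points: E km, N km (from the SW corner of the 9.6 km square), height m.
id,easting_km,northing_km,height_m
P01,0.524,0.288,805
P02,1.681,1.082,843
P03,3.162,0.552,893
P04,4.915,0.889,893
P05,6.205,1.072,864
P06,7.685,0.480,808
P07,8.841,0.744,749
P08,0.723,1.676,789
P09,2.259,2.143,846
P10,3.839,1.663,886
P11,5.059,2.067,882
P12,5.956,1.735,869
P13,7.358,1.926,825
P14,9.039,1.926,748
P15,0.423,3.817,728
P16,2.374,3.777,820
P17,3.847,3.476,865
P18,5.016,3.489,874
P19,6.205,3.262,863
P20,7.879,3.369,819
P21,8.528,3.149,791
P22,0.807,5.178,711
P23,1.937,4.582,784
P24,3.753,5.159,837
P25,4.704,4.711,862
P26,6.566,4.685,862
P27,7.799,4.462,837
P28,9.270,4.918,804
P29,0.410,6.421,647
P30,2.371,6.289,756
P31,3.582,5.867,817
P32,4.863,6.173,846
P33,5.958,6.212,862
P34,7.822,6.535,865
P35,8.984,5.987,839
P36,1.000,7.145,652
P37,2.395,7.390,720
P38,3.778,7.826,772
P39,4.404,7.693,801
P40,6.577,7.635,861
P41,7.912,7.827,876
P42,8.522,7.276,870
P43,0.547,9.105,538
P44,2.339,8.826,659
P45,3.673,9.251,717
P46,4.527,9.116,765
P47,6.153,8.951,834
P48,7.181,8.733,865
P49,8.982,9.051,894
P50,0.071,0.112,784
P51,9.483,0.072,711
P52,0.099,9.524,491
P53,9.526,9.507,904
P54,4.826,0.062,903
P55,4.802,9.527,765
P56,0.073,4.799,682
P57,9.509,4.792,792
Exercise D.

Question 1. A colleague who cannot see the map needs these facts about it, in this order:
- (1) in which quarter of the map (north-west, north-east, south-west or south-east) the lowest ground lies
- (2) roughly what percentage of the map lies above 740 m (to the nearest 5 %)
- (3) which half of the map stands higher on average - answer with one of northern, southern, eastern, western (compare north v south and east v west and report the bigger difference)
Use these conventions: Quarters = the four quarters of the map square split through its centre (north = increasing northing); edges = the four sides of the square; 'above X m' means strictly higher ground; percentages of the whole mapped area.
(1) The lowest ground is in the north-west quarter.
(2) About 85 % of the map lies above 740 m.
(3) The eastern half stands higher on average than the western half.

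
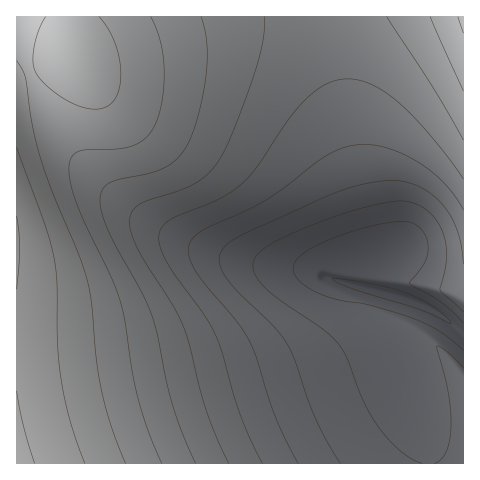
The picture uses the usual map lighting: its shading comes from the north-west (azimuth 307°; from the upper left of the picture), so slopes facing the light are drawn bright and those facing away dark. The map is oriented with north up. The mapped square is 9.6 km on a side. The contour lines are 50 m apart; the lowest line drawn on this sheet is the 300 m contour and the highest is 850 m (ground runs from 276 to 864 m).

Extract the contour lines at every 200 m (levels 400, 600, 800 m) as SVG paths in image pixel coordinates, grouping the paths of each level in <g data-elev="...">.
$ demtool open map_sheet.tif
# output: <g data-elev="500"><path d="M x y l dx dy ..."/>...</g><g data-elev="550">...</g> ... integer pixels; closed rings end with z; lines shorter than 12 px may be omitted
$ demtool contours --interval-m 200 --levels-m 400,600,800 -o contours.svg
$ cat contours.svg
<g data-elev="400"><path d="M422 463l-11-4-12-9-11-12-11-13-13-22-17-45-9-15-15-14-40-27-17-14-11-14-2-7 0-5 6-9 12-9 50-22 28-10 26-7 22-4 13 1 9 3 9 6 7 8 6 9 4 13 2 15-2 14-5 20 23 22"/><path d="M463 367l-19-18-6-3-1 1 11 44 3 34-1 14-3 12-6 8-6 4"/></g><g data-elev="600"><path d="M229 463l-13-26-10-27-17-66-5-17-12-22-34-56-7-17-1-12 2-9 7-6 54-20 15-11 10-13 15-29 22-61 8-31 1-23"/><path d="M387 17l46 71 30 52"/></g><g data-elev="800"><path d="M85 463l-15-42-9-42-4-37 0-63-4-26-9-30-27-76"/></g>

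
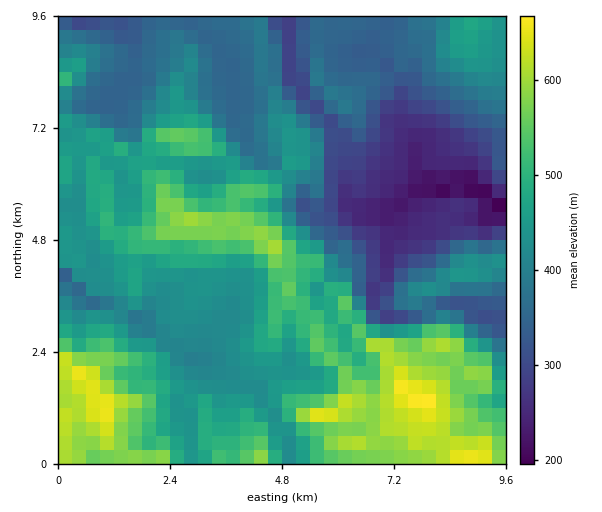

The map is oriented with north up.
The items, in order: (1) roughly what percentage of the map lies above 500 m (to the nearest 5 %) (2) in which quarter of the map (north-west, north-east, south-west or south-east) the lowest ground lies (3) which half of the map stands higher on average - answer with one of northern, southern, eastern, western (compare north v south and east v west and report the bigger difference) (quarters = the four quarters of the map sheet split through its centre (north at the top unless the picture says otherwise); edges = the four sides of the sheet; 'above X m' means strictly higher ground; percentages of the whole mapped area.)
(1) Roughly 25 % of the ground is higher than 500 m.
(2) The lowest ground is in the north-east quarter.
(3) Taken as a whole, the southern half is higher than the northern.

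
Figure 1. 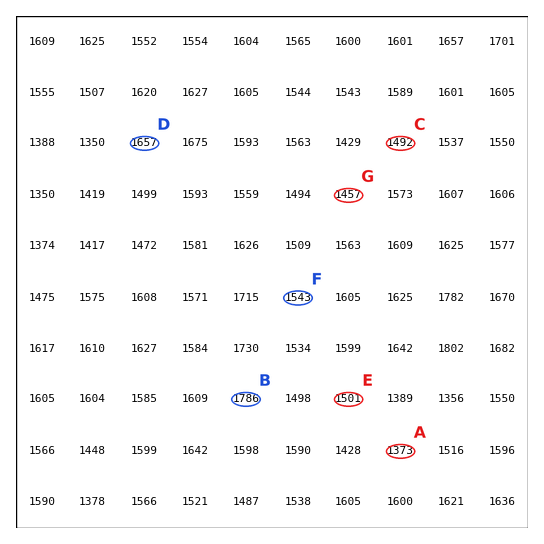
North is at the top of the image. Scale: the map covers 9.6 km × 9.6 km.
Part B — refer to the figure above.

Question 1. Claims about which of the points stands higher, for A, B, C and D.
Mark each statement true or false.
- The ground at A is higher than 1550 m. false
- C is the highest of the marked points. false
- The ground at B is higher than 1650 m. true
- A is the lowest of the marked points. true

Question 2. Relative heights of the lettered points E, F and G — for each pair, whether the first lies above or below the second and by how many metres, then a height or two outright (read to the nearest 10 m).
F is above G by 80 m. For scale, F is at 1540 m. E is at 1500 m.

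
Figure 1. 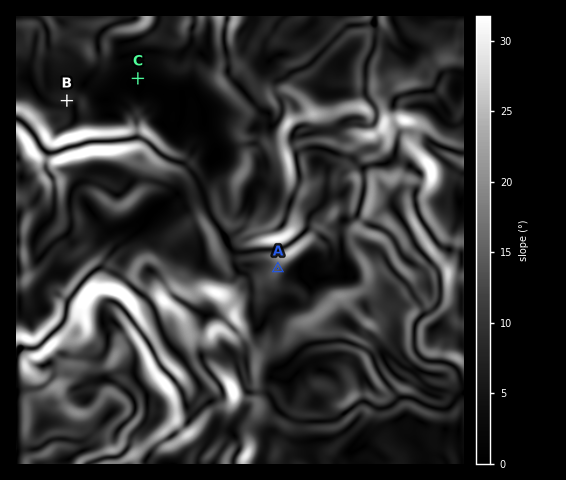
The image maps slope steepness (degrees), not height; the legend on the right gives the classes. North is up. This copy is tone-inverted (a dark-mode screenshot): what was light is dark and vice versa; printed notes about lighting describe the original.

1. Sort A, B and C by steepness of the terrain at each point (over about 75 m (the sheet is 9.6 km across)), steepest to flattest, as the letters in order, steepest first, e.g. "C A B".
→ A B C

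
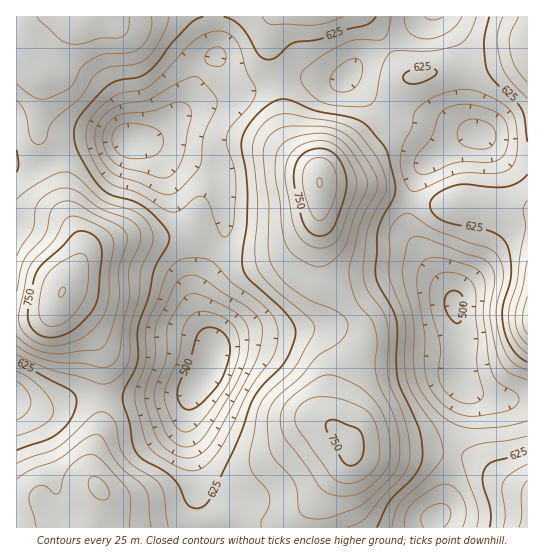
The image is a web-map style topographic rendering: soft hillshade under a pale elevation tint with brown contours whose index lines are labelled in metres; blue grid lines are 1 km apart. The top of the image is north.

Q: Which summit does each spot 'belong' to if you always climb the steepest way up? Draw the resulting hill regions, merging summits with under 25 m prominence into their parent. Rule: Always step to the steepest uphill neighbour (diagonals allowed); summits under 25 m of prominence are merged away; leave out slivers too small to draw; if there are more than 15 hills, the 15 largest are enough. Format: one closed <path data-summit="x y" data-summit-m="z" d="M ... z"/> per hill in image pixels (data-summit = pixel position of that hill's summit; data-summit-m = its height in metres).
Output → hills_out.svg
<path data-summit="351 447" data-summit-m="757" d="M423 281l-13 0-20 6-17 10-23 20-17 8-48 7-44 1-16 7-12 10-5 20-15 20-6 21 0 20 9 40 1 34 6 23 232-1 0-6 8-12 2-10 6-28 1-21 11-32 4-23-8-17 2-41-6-35-12-13z"/><path data-summit="319 182" data-summit-m="801" d="M346 77l-8 4-13 0-20-4-18 2-41 12-17 2-44 18-31 26-21 4 20 3 22 12 27 8 12 7 6 10 4 20 1 29-5 16-15 24-9 23 3 24 10 22 4 13 12-12 16-7 44-1 42-5 14-4 14-10 27-22 21-8 26 0 8 2 14 10-40-58-3-8 0-19 4-19 9-22 29-24 17-9 9-2-42-14-41-9-24-14z"/><path data-summit="62 293" data-summit-m="801" d="M133 140l-16 0-26 4-24 8-32 15-19 0 0 234 2 2 17 4 16 0 30-10 100-1 8-3 19-23 4-13 0-10-13-30-3-24 9-23 15-24 5-16-4-45-6-14-5-3-35-12-22-12z"/><path data-summit="527 319" data-summit-m="715" d="M477 133l-27 12-29 24-12 33-1 27 3 8 16 25 28 40 6 35-2 25 0 16 2 4 9 9 16 6 17 3 24-1 1-238-13-2-12-6z"/><path data-summit="89 17" data-summit-m="715" d="M215 16l-198 0-1 150 19 1 51-22 31-5 29 0 17-9 18-20 19-37 11-15 6-5z"/><path data-summit="99 489" data-summit-m="730" d="M193 389l-7 6-19 2-86 0-30 10-16 0-18-6-1 126 186 1-5-23-1-34-9-40 0-20z"/><path data-summit="310 17" data-summit-m="663" d="M425 16l-208 0 0 38-6 5-11 15-13 29-7 10 49-20 22-4 30-9 17-3 27 4 18-1 16-19 38-21 22-17z"/><path data-summit="527 527" data-summit-m="686" d="M465 385l2 10-2 12-13 43-1 21-7 34-9 16 0 6 92 1 1-129-25 1-17-3-16-6z"/><path data-summit="527 49" data-summit-m="697" d="M527 16l-87 1 16 21 9 20 3 16-1 43 4 10 4 6 11 6 17 14 18 7 7-1z"/>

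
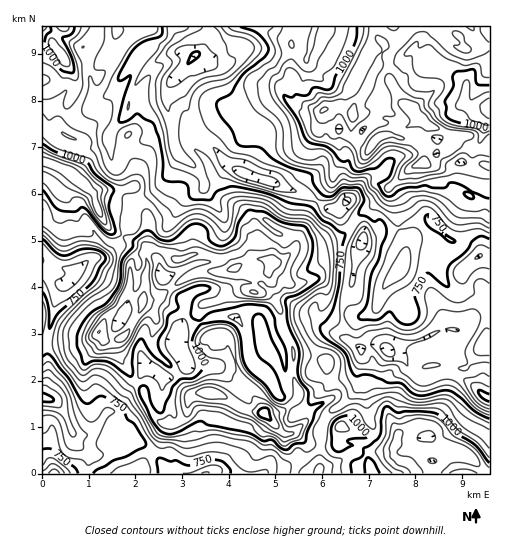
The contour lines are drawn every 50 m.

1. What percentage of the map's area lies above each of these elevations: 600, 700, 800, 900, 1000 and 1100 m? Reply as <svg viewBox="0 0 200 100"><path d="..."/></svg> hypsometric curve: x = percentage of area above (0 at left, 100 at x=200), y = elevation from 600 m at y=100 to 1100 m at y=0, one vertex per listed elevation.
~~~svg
<svg viewBox="0 0 200 100"><path d="M194 100l-26-20-35-20-31-20-36-20-34-20"/></svg>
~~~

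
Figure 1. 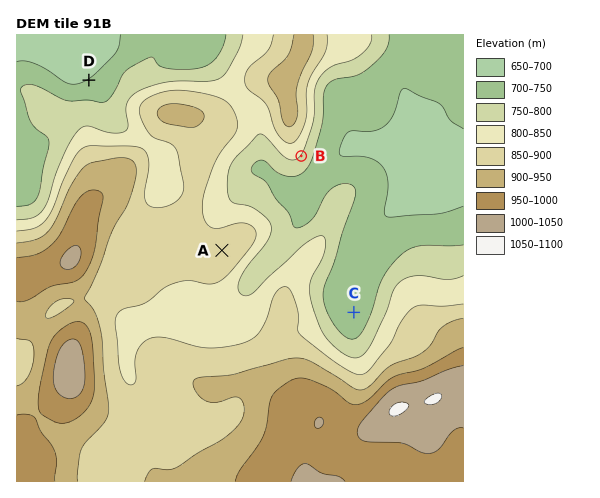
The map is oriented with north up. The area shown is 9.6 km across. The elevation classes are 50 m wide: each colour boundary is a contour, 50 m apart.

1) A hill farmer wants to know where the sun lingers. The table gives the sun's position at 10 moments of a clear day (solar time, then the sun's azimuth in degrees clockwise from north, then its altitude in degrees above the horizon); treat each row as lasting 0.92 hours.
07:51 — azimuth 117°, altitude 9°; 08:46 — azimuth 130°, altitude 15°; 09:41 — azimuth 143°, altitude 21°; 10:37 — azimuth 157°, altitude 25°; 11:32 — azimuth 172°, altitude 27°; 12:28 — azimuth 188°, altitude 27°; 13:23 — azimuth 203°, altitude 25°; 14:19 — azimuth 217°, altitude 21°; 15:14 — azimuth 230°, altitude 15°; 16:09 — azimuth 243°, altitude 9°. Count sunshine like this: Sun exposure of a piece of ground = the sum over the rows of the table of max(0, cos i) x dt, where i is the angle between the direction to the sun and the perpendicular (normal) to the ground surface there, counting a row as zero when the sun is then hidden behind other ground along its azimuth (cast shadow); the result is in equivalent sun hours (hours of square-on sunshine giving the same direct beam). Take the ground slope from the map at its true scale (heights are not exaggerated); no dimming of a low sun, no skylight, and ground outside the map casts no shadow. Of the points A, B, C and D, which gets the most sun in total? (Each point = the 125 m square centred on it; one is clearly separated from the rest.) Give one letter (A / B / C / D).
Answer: B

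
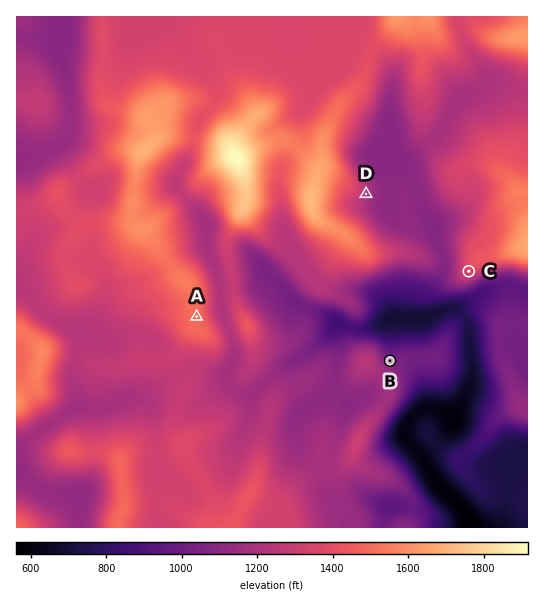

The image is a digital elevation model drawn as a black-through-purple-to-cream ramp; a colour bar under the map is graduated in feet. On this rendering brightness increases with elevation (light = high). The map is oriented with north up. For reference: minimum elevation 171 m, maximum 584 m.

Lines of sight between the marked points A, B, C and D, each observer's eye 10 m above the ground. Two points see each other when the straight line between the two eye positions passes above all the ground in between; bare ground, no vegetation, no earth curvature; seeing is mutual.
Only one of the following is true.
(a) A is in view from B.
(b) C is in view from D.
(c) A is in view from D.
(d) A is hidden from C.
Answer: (b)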